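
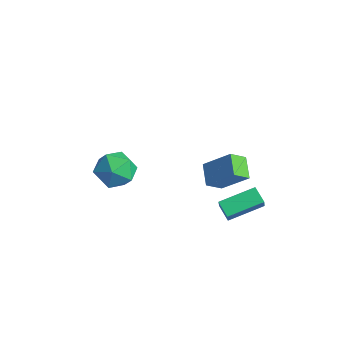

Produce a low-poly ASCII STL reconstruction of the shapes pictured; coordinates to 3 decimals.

solid 
facet normal 0.308 -0.140 0.941
outer loop
vertex -1.425 -0.169 -0.972
vertex -2.259 -0.907 -0.809
vertex -1.261 -1.261 -1.188
endloop
endfacet
facet normal 0.856 0.027 0.516
outer loop
vertex -1.425 -0.169 -0.972
vertex -1.261 -1.261 -1.188
vertex -0.86 -0.482 -1.894
endloop
endfacet
facet normal 0.719 0.660 0.217
outer loop
vertex -1.425 -0.169 -0.972
vertex -0.86 -0.482 -1.894
vertex -1.611 0.355 -1.95
endloop
endfacet
facet normal 0.086 0.885 0.458
outer loop
vertex -1.425 -0.169 -0.972
vertex -1.611 0.355 -1.95
vertex -2.475 0.092 -1.28
endloop
endfacet
facet normal -0.168 0.390 0.905
outer loop
vertex -1.425 -0.169 -0.972
vertex -2.475 0.092 -1.28
vertex -2.259 -0.907 -0.809
endloop
endfacet
facet normal 0.887 -0.461 -0.004
outer loop
vertex -0.86 -0.482 -1.894
vertex -1.261 -1.261 -1.188
vertex -1.345 -1.412 -2.3
endloop
endfacet
facet normal 0.000 -0.730 0.683
outer loop
vertex -1.261 -1.261 -1.188
vertex -2.259 -0.907 -0.809
vertex -2.209 -1.675 -1.63
endloop
endfacet
facet normal -0.770 0.128 0.625
outer loop
vertex -2.259 -0.907 -0.809
vertex -2.475 0.092 -1.28
vertex -2.96 -0.838 -1.686
endloop
endfacet
facet normal -0.359 0.928 -0.099
outer loop
vertex -2.475 0.092 -1.28
vertex -1.611 0.355 -1.95
vertex -2.559 -0.059 -2.392
endloop
endfacet
facet normal 0.666 0.565 -0.488
outer loop
vertex -1.611 0.355 -1.95
vertex -0.86 -0.482 -1.894
vertex -1.561 -0.413 -2.771
endloop
endfacet
facet normal -0.086 -0.885 -0.458
outer loop
vertex -2.395 -1.151 -2.608
vertex -1.345 -1.412 -2.3
vertex -2.209 -1.675 -1.63
endloop
endfacet
facet normal -0.719 -0.660 -0.217
outer loop
vertex -2.395 -1.151 -2.608
vertex -2.209 -1.675 -1.63
vertex -2.96 -0.838 -1.686
endloop
endfacet
facet normal -0.856 -0.027 -0.516
outer loop
vertex -2.395 -1.151 -2.608
vertex -2.96 -0.838 -1.686
vertex -2.559 -0.059 -2.392
endloop
endfacet
facet normal -0.308 0.140 -0.941
outer loop
vertex -2.395 -1.151 -2.608
vertex -2.559 -0.059 -2.392
vertex -1.561 -0.413 -2.771
endloop
endfacet
facet normal 0.168 -0.390 -0.905
outer loop
vertex -2.395 -1.151 -2.608
vertex -1.561 -0.413 -2.771
vertex -1.345 -1.412 -2.3
endloop
endfacet
facet normal 0.359 -0.928 0.099
outer loop
vertex -2.209 -1.675 -1.63
vertex -1.345 -1.412 -2.3
vertex -1.261 -1.261 -1.188
endloop
endfacet
facet normal -0.666 -0.565 0.488
outer loop
vertex -2.96 -0.838 -1.686
vertex -2.209 -1.675 -1.63
vertex -2.259 -0.907 -0.809
endloop
endfacet
facet normal -0.887 0.461 0.004
outer loop
vertex -2.559 -0.059 -2.392
vertex -2.96 -0.838 -1.686
vertex -2.475 0.092 -1.28
endloop
endfacet
facet normal -0.000 0.730 -0.683
outer loop
vertex -1.561 -0.413 -2.771
vertex -2.559 -0.059 -2.392
vertex -1.611 0.355 -1.95
endloop
endfacet
facet normal 0.770 -0.128 -0.625
outer loop
vertex -1.345 -1.412 -2.3
vertex -1.561 -0.413 -2.771
vertex -0.86 -0.482 -1.894
endloop
endfacet
facet normal -0.413 0.368 -0.833
outer loop
vertex 2.895 1.629 -2.07
vertex 3.37 3.292 -1.571
vertex 3.662 1.536 -2.491
endloop
endfacet
facet normal -0.264 -0.924 -0.277
outer loop
vertex 4.03 1.208 -1.749
vertex 2.895 1.629 -2.07
vertex 3.662 1.536 -2.491
endloop
endfacet
facet normal -0.412 0.368 -0.833
outer loop
vertex 3.662 1.536 -2.491
vertex 3.37 3.292 -1.571
vertex 4.138 3.199 -1.992
endloop
endfacet
facet normal 0.871 -0.106 -0.479
outer loop
vertex 4.138 3.199 -1.992
vertex 4.03 1.208 -1.749
vertex 3.662 1.536 -2.491
endloop
endfacet
facet normal -0.872 0.105 0.479
outer loop
vertex 2.895 1.629 -2.07
vertex 3.738 2.964 -0.829
vertex 3.37 3.292 -1.571
endloop
endfacet
facet normal -0.264 -0.924 -0.278
outer loop
vertex 3.262 1.301 -1.328
vertex 2.895 1.629 -2.07
vertex 4.03 1.208 -1.749
endloop
endfacet
facet normal -0.872 0.106 0.478
outer loop
vertex 3.262 1.301 -1.328
vertex 3.738 2.964 -0.829
vertex 2.895 1.629 -2.07
endloop
endfacet
facet normal 0.264 0.924 0.277
outer loop
vertex 3.37 3.292 -1.571
vertex 3.738 2.964 -0.829
vertex 4.138 3.199 -1.992
endloop
endfacet
facet normal 0.872 -0.106 -0.478
outer loop
vertex 4.505 2.871 -1.25
vertex 4.03 1.208 -1.749
vertex 4.138 3.199 -1.992
endloop
endfacet
facet normal 0.264 0.924 0.278
outer loop
vertex 4.138 3.199 -1.992
vertex 3.738 2.964 -0.829
vertex 4.505 2.871 -1.25
endloop
endfacet
facet normal 0.412 -0.368 0.833
outer loop
vertex 4.505 2.871 -1.25
vertex 3.262 1.301 -1.328
vertex 4.03 1.208 -1.749
endloop
endfacet
facet normal 0.413 -0.368 0.833
outer loop
vertex 3.738 2.964 -0.829
vertex 3.262 1.301 -1.328
vertex 4.505 2.871 -1.25
endloop
endfacet
facet normal -0.624 -0.414 -0.663
outer loop
vertex 3.322 0.561 0.302
vertex 2.421 1.056 0.84
vertex 3.411 1.349 -0.274
endloop
endfacet
facet normal 0.776 -0.427 -0.464
outer loop
vertex 4.459 2.044 0.84
vertex 3.322 0.561 0.302
vertex 3.411 1.349 -0.274
endloop
endfacet
facet normal -0.624 -0.414 -0.663
outer loop
vertex 3.411 1.349 -0.274
vertex 2.421 1.056 0.84
vertex 2.511 1.844 0.264
endloop
endfacet
facet normal 0.091 0.804 -0.587
outer loop
vertex 2.511 1.844 0.264
vertex 4.459 2.044 0.84
vertex 3.411 1.349 -0.274
endloop
endfacet
facet normal -0.091 -0.804 0.587
outer loop
vertex 3.322 0.561 0.302
vertex 3.469 1.751 1.954
vertex 2.421 1.056 0.84
endloop
endfacet
facet normal 0.776 -0.427 -0.463
outer loop
vertex 4.369 1.256 1.416
vertex 3.322 0.561 0.302
vertex 4.459 2.044 0.84
endloop
endfacet
facet normal -0.091 -0.804 0.587
outer loop
vertex 4.369 1.256 1.416
vertex 3.469 1.751 1.954
vertex 3.322 0.561 0.302
endloop
endfacet
facet normal -0.776 0.427 0.464
outer loop
vertex 2.421 1.056 0.84
vertex 3.469 1.751 1.954
vertex 2.511 1.844 0.264
endloop
endfacet
facet normal 0.091 0.804 -0.587
outer loop
vertex 3.558 2.539 1.378
vertex 4.459 2.044 0.84
vertex 2.511 1.844 0.264
endloop
endfacet
facet normal -0.777 0.427 0.464
outer loop
vertex 2.511 1.844 0.264
vertex 3.469 1.751 1.954
vertex 3.558 2.539 1.378
endloop
endfacet
facet normal 0.623 0.414 0.663
outer loop
vertex 3.558 2.539 1.378
vertex 4.369 1.256 1.416
vertex 4.459 2.044 0.84
endloop
endfacet
facet normal 0.624 0.414 0.663
outer loop
vertex 3.469 1.751 1.954
vertex 4.369 1.256 1.416
vertex 3.558 2.539 1.378
endloop
endfacet

endsolid


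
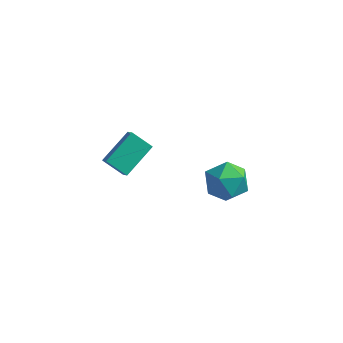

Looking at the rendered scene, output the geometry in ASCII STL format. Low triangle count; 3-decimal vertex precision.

solid 
facet normal -0.824 -0.029 0.566
outer loop
vertex -2.593 -0.282 -3.121
vertex -2.048 1.361 -2.244
vertex -3.041 0.202 -3.748
endloop
endfacet
facet normal -0.281 -0.846 -0.453
outer loop
vertex -2.012 0.239 -4.456
vertex -2.593 -0.282 -3.121
vertex -3.041 0.202 -3.748
endloop
endfacet
facet normal -0.823 -0.030 0.567
outer loop
vertex -3.041 0.202 -3.748
vertex -2.048 1.361 -2.244
vertex -2.497 1.844 -2.871
endloop
endfacet
facet normal -0.493 0.531 -0.689
outer loop
vertex -2.497 1.844 -2.871
vertex -2.012 0.239 -4.456
vertex -3.041 0.202 -3.748
endloop
endfacet
facet normal 0.493 -0.531 0.689
outer loop
vertex -2.593 -0.282 -3.121
vertex -1.019 1.398 -2.952
vertex -2.048 1.361 -2.244
endloop
endfacet
facet normal -0.280 -0.847 -0.452
outer loop
vertex -1.563 -0.244 -3.829
vertex -2.593 -0.282 -3.121
vertex -2.012 0.239 -4.456
endloop
endfacet
facet normal 0.493 -0.531 0.689
outer loop
vertex -1.563 -0.244 -3.829
vertex -1.019 1.398 -2.952
vertex -2.593 -0.282 -3.121
endloop
endfacet
facet normal 0.280 0.847 0.452
outer loop
vertex -2.048 1.361 -2.244
vertex -1.019 1.398 -2.952
vertex -2.497 1.844 -2.871
endloop
endfacet
facet normal -0.493 0.531 -0.689
outer loop
vertex -1.467 1.882 -3.579
vertex -2.012 0.239 -4.456
vertex -2.497 1.844 -2.871
endloop
endfacet
facet normal 0.280 0.846 0.453
outer loop
vertex -2.497 1.844 -2.871
vertex -1.019 1.398 -2.952
vertex -1.467 1.882 -3.579
endloop
endfacet
facet normal 0.823 0.029 -0.567
outer loop
vertex -1.467 1.882 -3.579
vertex -1.563 -0.244 -3.829
vertex -2.012 0.239 -4.456
endloop
endfacet
facet normal 0.824 0.029 -0.566
outer loop
vertex -1.019 1.398 -2.952
vertex -1.563 -0.244 -3.829
vertex -1.467 1.882 -3.579
endloop
endfacet
facet normal -0.027 0.969 -0.244
outer loop
vertex 3.638 -0.1 -2.21
vertex 2.931 0.095 -1.357
vertex 4.042 0.167 -1.194
endloop
endfacet
facet normal 0.602 0.680 -0.418
outer loop
vertex 3.638 -0.1 -2.21
vertex 4.042 0.167 -1.194
vertex 4.535 -0.642 -1.801
endloop
endfacet
facet normal 0.479 0.139 -0.866
outer loop
vertex 3.638 -0.1 -2.21
vertex 4.535 -0.642 -1.801
vertex 3.729 -1.214 -2.339
endloop
endfacet
facet normal -0.225 0.094 -0.970
outer loop
vertex 3.638 -0.1 -2.21
vertex 3.729 -1.214 -2.339
vertex 2.738 -0.758 -2.065
endloop
endfacet
facet normal -0.538 0.607 -0.585
outer loop
vertex 3.638 -0.1 -2.21
vertex 2.738 -0.758 -2.065
vertex 2.931 0.095 -1.357
endloop
endfacet
facet normal 0.894 0.413 0.176
outer loop
vertex 4.535 -0.642 -1.801
vertex 4.042 0.167 -1.194
vertex 4.382 -0.782 -0.695
endloop
endfacet
facet normal -0.124 0.881 0.457
outer loop
vertex 4.042 0.167 -1.194
vertex 2.931 0.095 -1.357
vertex 3.391 -0.326 -0.421
endloop
endfacet
facet normal -0.951 0.294 -0.094
outer loop
vertex 2.931 0.095 -1.357
vertex 2.738 -0.758 -2.065
vertex 2.585 -0.898 -0.959
endloop
endfacet
facet normal -0.445 -0.536 -0.717
outer loop
vertex 2.738 -0.758 -2.065
vertex 3.729 -1.214 -2.339
vertex 3.078 -1.707 -1.566
endloop
endfacet
facet normal 0.695 -0.463 -0.550
outer loop
vertex 3.729 -1.214 -2.339
vertex 4.535 -0.642 -1.801
vertex 4.189 -1.635 -1.403
endloop
endfacet
facet normal 0.225 -0.094 0.970
outer loop
vertex 3.482 -1.44 -0.55
vertex 4.382 -0.782 -0.695
vertex 3.391 -0.326 -0.421
endloop
endfacet
facet normal -0.479 -0.139 0.866
outer loop
vertex 3.482 -1.44 -0.55
vertex 3.391 -0.326 -0.421
vertex 2.585 -0.898 -0.959
endloop
endfacet
facet normal -0.602 -0.680 0.418
outer loop
vertex 3.482 -1.44 -0.55
vertex 2.585 -0.898 -0.959
vertex 3.078 -1.707 -1.566
endloop
endfacet
facet normal 0.027 -0.969 0.244
outer loop
vertex 3.482 -1.44 -0.55
vertex 3.078 -1.707 -1.566
vertex 4.189 -1.635 -1.403
endloop
endfacet
facet normal 0.538 -0.607 0.585
outer loop
vertex 3.482 -1.44 -0.55
vertex 4.189 -1.635 -1.403
vertex 4.382 -0.782 -0.695
endloop
endfacet
facet normal 0.445 0.536 0.717
outer loop
vertex 3.391 -0.326 -0.421
vertex 4.382 -0.782 -0.695
vertex 4.042 0.167 -1.194
endloop
endfacet
facet normal -0.695 0.463 0.550
outer loop
vertex 2.585 -0.898 -0.959
vertex 3.391 -0.326 -0.421
vertex 2.931 0.095 -1.357
endloop
endfacet
facet normal -0.894 -0.413 -0.176
outer loop
vertex 3.078 -1.707 -1.566
vertex 2.585 -0.898 -0.959
vertex 2.738 -0.758 -2.065
endloop
endfacet
facet normal 0.124 -0.881 -0.457
outer loop
vertex 4.189 -1.635 -1.403
vertex 3.078 -1.707 -1.566
vertex 3.729 -1.214 -2.339
endloop
endfacet
facet normal 0.951 -0.294 0.094
outer loop
vertex 4.382 -0.782 -0.695
vertex 4.189 -1.635 -1.403
vertex 4.535 -0.642 -1.801
endloop
endfacet

endsolid


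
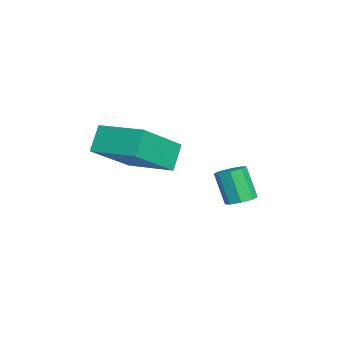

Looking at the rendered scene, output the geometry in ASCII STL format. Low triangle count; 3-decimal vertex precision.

solid 
facet normal -0.594 0.528 -0.607
outer loop
vertex 2.193 0.677 1.928
vertex 3.154 2.087 2.213
vertex 2.81 0.423 1.104
endloop
endfacet
facet normal -0.555 -0.815 -0.165
outer loop
vertex 4.106 -0.727 2.427
vertex 2.193 0.677 1.928
vertex 2.81 0.423 1.104
endloop
endfacet
facet normal -0.594 0.527 -0.607
outer loop
vertex 2.81 0.423 1.104
vertex 3.154 2.087 2.213
vertex 3.771 1.834 1.389
endloop
endfacet
facet normal 0.582 -0.239 -0.778
outer loop
vertex 3.771 1.834 1.389
vertex 4.106 -0.727 2.427
vertex 2.81 0.423 1.104
endloop
endfacet
facet normal -0.582 0.239 0.778
outer loop
vertex 2.193 0.677 1.928
vertex 4.45 0.937 3.536
vertex 3.154 2.087 2.213
endloop
endfacet
facet normal -0.555 -0.815 -0.165
outer loop
vertex 3.489 -0.474 3.251
vertex 2.193 0.677 1.928
vertex 4.106 -0.727 2.427
endloop
endfacet
facet normal -0.582 0.239 0.778
outer loop
vertex 3.489 -0.474 3.251
vertex 4.45 0.937 3.536
vertex 2.193 0.677 1.928
endloop
endfacet
facet normal 0.555 0.815 0.165
outer loop
vertex 3.154 2.087 2.213
vertex 4.45 0.937 3.536
vertex 3.771 1.834 1.389
endloop
endfacet
facet normal 0.581 -0.239 -0.778
outer loop
vertex 5.067 0.683 2.712
vertex 4.106 -0.727 2.427
vertex 3.771 1.834 1.389
endloop
endfacet
facet normal 0.556 0.815 0.165
outer loop
vertex 3.771 1.834 1.389
vertex 4.45 0.937 3.536
vertex 5.067 0.683 2.712
endloop
endfacet
facet normal 0.594 -0.528 0.607
outer loop
vertex 5.067 0.683 2.712
vertex 3.489 -0.474 3.251
vertex 4.106 -0.727 2.427
endloop
endfacet
facet normal 0.594 -0.527 0.607
outer loop
vertex 4.45 0.937 3.536
vertex 3.489 -0.474 3.251
vertex 5.067 0.683 2.712
endloop
endfacet
facet normal 0.360 0.273 -0.892
outer loop
vertex 2.268 3.656 -1.003
vertex 1.876 4.039 -1.044
vertex 2.387 4.026 -0.842
endloop
endfacet
facet normal 0.889 -0.390 0.239
outer loop
vertex 2.268 3.656 -1.003
vertex 2.387 4.026 -0.842
vertex 1.796 3.297 0.165
endloop
endfacet
facet normal 0.889 -0.390 0.239
outer loop
vertex 1.796 3.297 0.165
vertex 2.387 4.026 -0.842
vertex 1.915 3.667 0.326
endloop
endfacet
facet normal -0.360 -0.272 0.892
outer loop
vertex 1.796 3.297 0.165
vertex 1.915 3.667 0.326
vertex 1.404 3.681 0.124
endloop
endfacet
facet normal 0.360 0.273 -0.892
outer loop
vertex 2.387 4.026 -0.842
vertex 1.876 4.039 -1.044
vertex 2.207 4.404 -0.799
endloop
endfacet
facet normal 0.829 0.345 0.441
outer loop
vertex 2.387 4.026 -0.842
vertex 2.207 4.404 -0.799
vertex 1.915 3.667 0.326
endloop
endfacet
facet normal 0.829 0.344 0.440
outer loop
vertex 1.915 3.667 0.326
vertex 2.207 4.404 -0.799
vertex 1.735 4.045 0.37
endloop
endfacet
facet normal -0.360 -0.275 0.891
outer loop
vertex 1.915 3.667 0.326
vertex 1.735 4.045 0.37
vertex 1.404 3.681 0.124
endloop
endfacet
facet normal 0.358 0.274 -0.892
outer loop
vertex 2.207 4.404 -0.799
vertex 1.876 4.039 -1.044
vertex 1.832 4.568 -0.899
endloop
endfacet
facet normal 0.282 0.879 0.384
outer loop
vertex 2.207 4.404 -0.799
vertex 1.832 4.568 -0.899
vertex 1.735 4.045 0.37
endloop
endfacet
facet normal 0.282 0.879 0.384
outer loop
vertex 1.735 4.045 0.37
vertex 1.832 4.568 -0.899
vertex 1.361 4.209 0.269
endloop
endfacet
facet normal -0.361 -0.274 0.891
outer loop
vertex 1.735 4.045 0.37
vertex 1.361 4.209 0.269
vertex 1.404 3.681 0.124
endloop
endfacet
facet normal 0.362 0.274 -0.891
outer loop
vertex 1.832 4.568 -0.899
vertex 1.876 4.039 -1.044
vertex 1.484 4.423 -1.085
endloop
endfacet
facet normal -0.429 0.897 0.103
outer loop
vertex 1.832 4.568 -0.899
vertex 1.484 4.423 -1.085
vertex 1.361 4.209 0.269
endloop
endfacet
facet normal -0.428 0.898 0.103
outer loop
vertex 1.361 4.209 0.269
vertex 1.484 4.423 -1.085
vertex 1.012 4.064 0.083
endloop
endfacet
facet normal -0.361 -0.274 0.891
outer loop
vertex 1.361 4.209 0.269
vertex 1.012 4.064 0.083
vertex 1.404 3.681 0.124
endloop
endfacet
facet normal 0.360 0.272 -0.892
outer loop
vertex 1.484 4.423 -1.085
vertex 1.876 4.039 -1.044
vertex 1.365 4.053 -1.246
endloop
endfacet
facet normal -0.889 0.390 -0.239
outer loop
vertex 1.484 4.423 -1.085
vertex 1.365 4.053 -1.246
vertex 1.012 4.064 0.083
endloop
endfacet
facet normal -0.889 0.390 -0.239
outer loop
vertex 1.012 4.064 0.083
vertex 1.365 4.053 -1.246
vertex 0.893 3.694 -0.078
endloop
endfacet
facet normal -0.360 -0.273 0.892
outer loop
vertex 1.012 4.064 0.083
vertex 0.893 3.694 -0.078
vertex 1.404 3.681 0.124
endloop
endfacet
facet normal 0.360 0.275 -0.891
outer loop
vertex 1.365 4.053 -1.246
vertex 1.876 4.039 -1.044
vertex 1.545 3.675 -1.29
endloop
endfacet
facet normal -0.829 -0.344 -0.441
outer loop
vertex 1.365 4.053 -1.246
vertex 1.545 3.675 -1.29
vertex 0.893 3.694 -0.078
endloop
endfacet
facet normal -0.829 -0.345 -0.441
outer loop
vertex 0.893 3.694 -0.078
vertex 1.545 3.675 -1.29
vertex 1.073 3.316 -0.121
endloop
endfacet
facet normal -0.360 -0.273 0.892
outer loop
vertex 0.893 3.694 -0.078
vertex 1.073 3.316 -0.121
vertex 1.404 3.681 0.124
endloop
endfacet
facet normal 0.361 0.274 -0.891
outer loop
vertex 1.545 3.675 -1.29
vertex 1.876 4.039 -1.044
vertex 1.919 3.511 -1.189
endloop
endfacet
facet normal -0.282 -0.879 -0.384
outer loop
vertex 1.545 3.675 -1.29
vertex 1.919 3.511 -1.189
vertex 1.073 3.316 -0.121
endloop
endfacet
facet normal -0.282 -0.879 -0.384
outer loop
vertex 1.073 3.316 -0.121
vertex 1.919 3.511 -1.189
vertex 1.448 3.152 -0.021
endloop
endfacet
facet normal -0.358 -0.274 0.892
outer loop
vertex 1.073 3.316 -0.121
vertex 1.448 3.152 -0.021
vertex 1.404 3.681 0.124
endloop
endfacet
facet normal 0.361 0.274 -0.891
outer loop
vertex 1.919 3.511 -1.189
vertex 1.876 4.039 -1.044
vertex 2.268 3.656 -1.003
endloop
endfacet
facet normal 0.428 -0.898 -0.103
outer loop
vertex 1.919 3.511 -1.189
vertex 2.268 3.656 -1.003
vertex 1.448 3.152 -0.021
endloop
endfacet
facet normal 0.429 -0.898 -0.103
outer loop
vertex 1.448 3.152 -0.021
vertex 2.268 3.656 -1.003
vertex 1.796 3.297 0.165
endloop
endfacet
facet normal -0.362 -0.274 0.891
outer loop
vertex 1.448 3.152 -0.021
vertex 1.796 3.297 0.165
vertex 1.404 3.681 0.124
endloop
endfacet

endsolid


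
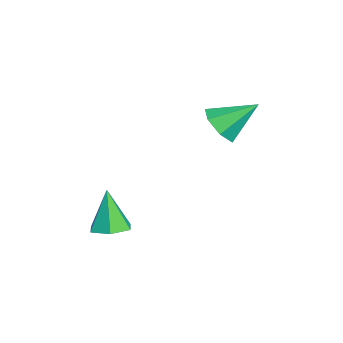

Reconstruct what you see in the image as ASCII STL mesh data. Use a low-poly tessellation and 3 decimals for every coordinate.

solid 
facet normal 0.277 0.074 -0.958
outer loop
vertex 3.345 -1.301 0.578
vertex 2.702 -1.316 0.391
vertex 2.999 -0.73 0.522
endloop
endfacet
facet normal 0.651 0.454 0.609
outer loop
vertex 3.345 -1.301 0.578
vertex 2.999 -0.73 0.522
vertex 2.298 -1.424 1.789
endloop
endfacet
facet normal 0.277 0.074 -0.958
outer loop
vertex 2.999 -0.73 0.522
vertex 2.702 -1.316 0.391
vertex 2.356 -0.745 0.335
endloop
endfacet
facet normal -0.141 0.899 0.414
outer loop
vertex 2.999 -0.73 0.522
vertex 2.356 -0.745 0.335
vertex 2.298 -1.424 1.789
endloop
endfacet
facet normal 0.277 0.074 -0.958
outer loop
vertex 2.356 -0.745 0.335
vertex 2.702 -1.316 0.391
vertex 2.059 -1.331 0.204
endloop
endfacet
facet normal -0.894 0.418 0.159
outer loop
vertex 2.356 -0.745 0.335
vertex 2.059 -1.331 0.204
vertex 2.298 -1.424 1.789
endloop
endfacet
facet normal 0.277 0.075 -0.958
outer loop
vertex 2.059 -1.331 0.204
vertex 2.702 -1.316 0.391
vertex 2.405 -1.902 0.259
endloop
endfacet
facet normal -0.855 -0.509 0.099
outer loop
vertex 2.059 -1.331 0.204
vertex 2.405 -1.902 0.259
vertex 2.298 -1.424 1.789
endloop
endfacet
facet normal 0.277 0.075 -0.958
outer loop
vertex 2.405 -1.902 0.259
vertex 2.702 -1.316 0.391
vertex 3.048 -1.887 0.446
endloop
endfacet
facet normal -0.063 -0.954 0.294
outer loop
vertex 2.405 -1.902 0.259
vertex 3.048 -1.887 0.446
vertex 2.298 -1.424 1.789
endloop
endfacet
facet normal 0.277 0.075 -0.958
outer loop
vertex 3.048 -1.887 0.446
vertex 2.702 -1.316 0.391
vertex 3.345 -1.301 0.578
endloop
endfacet
facet normal 0.690 -0.473 0.548
outer loop
vertex 3.048 -1.887 0.446
vertex 3.345 -1.301 0.578
vertex 2.298 -1.424 1.789
endloop
endfacet
facet normal 0.018 -0.784 -0.620
outer loop
vertex 0.289 1.913 2.964
vertex -0.488 1.943 2.904
vertex 0.048 2.302 2.465
endloop
endfacet
facet normal 0.836 0.548 0.024
outer loop
vertex 0.289 1.913 2.964
vertex 0.048 2.302 2.465
vertex -0.512 3.097 3.816
endloop
endfacet
facet normal 0.017 -0.784 -0.620
outer loop
vertex 0.048 2.302 2.465
vertex -0.488 1.943 2.904
vertex -0.597 2.421 2.297
endloop
endfacet
facet normal 0.267 0.875 -0.404
outer loop
vertex 0.048 2.302 2.465
vertex -0.597 2.421 2.297
vertex -0.512 3.097 3.816
endloop
endfacet
facet normal 0.016 -0.784 -0.620
outer loop
vertex -0.597 2.421 2.297
vertex -0.488 1.943 2.904
vertex -1.16 2.18 2.587
endloop
endfacet
facet normal -0.509 0.797 -0.326
outer loop
vertex -0.597 2.421 2.297
vertex -1.16 2.18 2.587
vertex -0.512 3.097 3.816
endloop
endfacet
facet normal 0.016 -0.784 -0.620
outer loop
vertex -1.16 2.18 2.587
vertex -0.488 1.943 2.904
vertex -1.216 1.761 3.115
endloop
endfacet
facet normal -0.906 0.373 0.200
outer loop
vertex -1.16 2.18 2.587
vertex -1.216 1.761 3.115
vertex -0.512 3.097 3.816
endloop
endfacet
facet normal 0.017 -0.785 -0.619
outer loop
vertex -1.216 1.761 3.115
vertex -0.488 1.943 2.904
vertex -0.724 1.48 3.485
endloop
endfacet
facet normal -0.627 -0.077 0.775
outer loop
vertex -1.216 1.761 3.115
vertex -0.724 1.48 3.485
vertex -0.512 3.097 3.816
endloop
endfacet
facet normal 0.017 -0.785 -0.619
outer loop
vertex -0.724 1.48 3.485
vertex -0.488 1.943 2.904
vertex -0.054 1.547 3.418
endloop
endfacet
facet normal 0.118 -0.214 0.970
outer loop
vertex -0.724 1.48 3.485
vertex -0.054 1.547 3.418
vertex -0.512 3.097 3.816
endloop
endfacet
facet normal 0.018 -0.785 -0.619
outer loop
vertex -0.054 1.547 3.418
vertex -0.488 1.943 2.904
vertex 0.289 1.913 2.964
endloop
endfacet
facet normal 0.770 0.065 0.634
outer loop
vertex -0.054 1.547 3.418
vertex 0.289 1.913 2.964
vertex -0.512 3.097 3.816
endloop
endfacet

endsolid


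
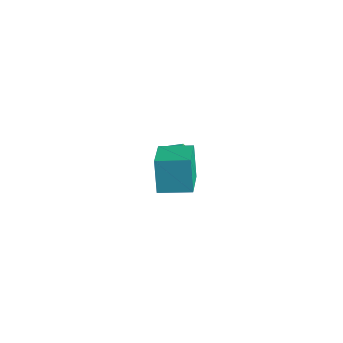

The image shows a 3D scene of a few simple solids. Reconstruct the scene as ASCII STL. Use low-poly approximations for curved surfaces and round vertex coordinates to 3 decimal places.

solid 
facet normal -0.376 0.299 0.877
outer loop
vertex -3.056 2.078 -1.81
vertex -3.433 1.154 -1.657
vertex -2.503 1.38 -1.335
endloop
endfacet
facet normal 0.217 0.661 0.718
outer loop
vertex -3.056 2.078 -1.81
vertex -2.503 1.38 -1.335
vertex -2.073 1.984 -2.021
endloop
endfacet
facet normal 0.115 0.989 0.093
outer loop
vertex -3.056 2.078 -1.81
vertex -2.073 1.984 -2.021
vertex -2.737 2.131 -2.767
endloop
endfacet
facet normal -0.542 0.830 -0.135
outer loop
vertex -3.056 2.078 -1.81
vertex -2.737 2.131 -2.767
vertex -3.577 1.619 -2.542
endloop
endfacet
facet normal -0.846 0.403 0.349
outer loop
vertex -3.056 2.078 -1.81
vertex -3.577 1.619 -2.542
vertex -3.433 1.154 -1.657
endloop
endfacet
facet normal 0.748 0.190 0.636
outer loop
vertex -2.073 1.984 -2.021
vertex -2.503 1.38 -1.335
vertex -1.843 1.001 -1.998
endloop
endfacet
facet normal -0.213 -0.396 0.893
outer loop
vertex -2.503 1.38 -1.335
vertex -3.433 1.154 -1.657
vertex -2.683 0.489 -1.773
endloop
endfacet
facet normal -0.973 -0.227 0.039
outer loop
vertex -3.433 1.154 -1.657
vertex -3.577 1.619 -2.542
vertex -3.347 0.636 -2.519
endloop
endfacet
facet normal -0.482 0.463 -0.744
outer loop
vertex -3.577 1.619 -2.542
vertex -2.737 2.131 -2.767
vertex -2.917 1.24 -3.205
endloop
endfacet
facet normal 0.582 0.722 -0.376
outer loop
vertex -2.737 2.131 -2.767
vertex -2.073 1.984 -2.021
vertex -1.987 1.466 -2.883
endloop
endfacet
facet normal 0.542 -0.830 0.135
outer loop
vertex -2.364 0.542 -2.73
vertex -1.843 1.001 -1.998
vertex -2.683 0.489 -1.773
endloop
endfacet
facet normal -0.115 -0.989 -0.093
outer loop
vertex -2.364 0.542 -2.73
vertex -2.683 0.489 -1.773
vertex -3.347 0.636 -2.519
endloop
endfacet
facet normal -0.217 -0.661 -0.718
outer loop
vertex -2.364 0.542 -2.73
vertex -3.347 0.636 -2.519
vertex -2.917 1.24 -3.205
endloop
endfacet
facet normal 0.376 -0.299 -0.877
outer loop
vertex -2.364 0.542 -2.73
vertex -2.917 1.24 -3.205
vertex -1.987 1.466 -2.883
endloop
endfacet
facet normal 0.846 -0.403 -0.349
outer loop
vertex -2.364 0.542 -2.73
vertex -1.987 1.466 -2.883
vertex -1.843 1.001 -1.998
endloop
endfacet
facet normal 0.482 -0.463 0.744
outer loop
vertex -2.683 0.489 -1.773
vertex -1.843 1.001 -1.998
vertex -2.503 1.38 -1.335
endloop
endfacet
facet normal -0.582 -0.722 0.376
outer loop
vertex -3.347 0.636 -2.519
vertex -2.683 0.489 -1.773
vertex -3.433 1.154 -1.657
endloop
endfacet
facet normal -0.748 -0.190 -0.636
outer loop
vertex -2.917 1.24 -3.205
vertex -3.347 0.636 -2.519
vertex -3.577 1.619 -2.542
endloop
endfacet
facet normal 0.213 0.396 -0.893
outer loop
vertex -1.987 1.466 -2.883
vertex -2.917 1.24 -3.205
vertex -2.737 2.131 -2.767
endloop
endfacet
facet normal 0.973 0.227 -0.039
outer loop
vertex -1.843 1.001 -1.998
vertex -1.987 1.466 -2.883
vertex -2.073 1.984 -2.021
endloop
endfacet
facet normal -0.615 0.691 -0.379
outer loop
vertex 0.535 -2.998 4.392
vertex 1.807 -1.778 4.553
vertex 1.174 -3.424 2.578
endloop
endfacet
facet normal -0.719 -0.689 -0.091
outer loop
vertex 2.453 -4.862 3.367
vertex 0.535 -2.998 4.392
vertex 1.174 -3.424 2.578
endloop
endfacet
facet normal -0.615 0.691 -0.379
outer loop
vertex 1.174 -3.424 2.578
vertex 1.807 -1.778 4.553
vertex 2.446 -2.204 2.74
endloop
endfacet
facet normal 0.325 -0.216 -0.921
outer loop
vertex 2.446 -2.204 2.74
vertex 2.453 -4.862 3.367
vertex 1.174 -3.424 2.578
endloop
endfacet
facet normal -0.324 0.217 0.921
outer loop
vertex 0.535 -2.998 4.392
vertex 3.086 -3.216 5.342
vertex 1.807 -1.778 4.553
endloop
endfacet
facet normal -0.719 -0.689 -0.091
outer loop
vertex 1.814 -4.436 5.18
vertex 0.535 -2.998 4.392
vertex 2.453 -4.862 3.367
endloop
endfacet
facet normal -0.324 0.216 0.921
outer loop
vertex 1.814 -4.436 5.18
vertex 3.086 -3.216 5.342
vertex 0.535 -2.998 4.392
endloop
endfacet
facet normal 0.719 0.689 0.091
outer loop
vertex 1.807 -1.778 4.553
vertex 3.086 -3.216 5.342
vertex 2.446 -2.204 2.74
endloop
endfacet
facet normal 0.324 -0.216 -0.921
outer loop
vertex 3.725 -3.642 3.528
vertex 2.453 -4.862 3.367
vertex 2.446 -2.204 2.74
endloop
endfacet
facet normal 0.719 0.689 0.091
outer loop
vertex 2.446 -2.204 2.74
vertex 3.086 -3.216 5.342
vertex 3.725 -3.642 3.528
endloop
endfacet
facet normal 0.615 -0.691 0.379
outer loop
vertex 3.725 -3.642 3.528
vertex 1.814 -4.436 5.18
vertex 2.453 -4.862 3.367
endloop
endfacet
facet normal 0.615 -0.691 0.379
outer loop
vertex 3.086 -3.216 5.342
vertex 1.814 -4.436 5.18
vertex 3.725 -3.642 3.528
endloop
endfacet

endsolid


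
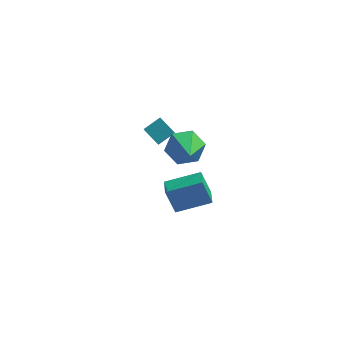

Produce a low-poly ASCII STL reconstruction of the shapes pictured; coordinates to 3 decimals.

solid 
facet normal -0.725 -0.539 -0.429
outer loop
vertex -0.165 1.298 1.079
vertex -0.205 1.897 0.395
vertex 0.529 0.766 0.574
endloop
endfacet
facet normal 0.044 -0.657 0.752
outer loop
vertex 1.225 1.283 0.985
vertex -0.165 1.298 1.079
vertex 0.529 0.766 0.574
endloop
endfacet
facet normal -0.726 -0.539 -0.428
outer loop
vertex 0.529 0.766 0.574
vertex -0.205 1.897 0.395
vertex 0.489 1.364 -0.111
endloop
endfacet
facet normal 0.687 -0.527 -0.500
outer loop
vertex 0.489 1.364 -0.111
vertex 1.225 1.283 0.985
vertex 0.529 0.766 0.574
endloop
endfacet
facet normal -0.687 0.526 0.501
outer loop
vertex -0.165 1.298 1.079
vertex 0.491 2.414 0.806
vertex -0.205 1.897 0.395
endloop
endfacet
facet normal 0.044 -0.657 0.752
outer loop
vertex 0.531 1.816 1.491
vertex -0.165 1.298 1.079
vertex 1.225 1.283 0.985
endloop
endfacet
facet normal -0.688 0.527 0.500
outer loop
vertex 0.531 1.816 1.491
vertex 0.491 2.414 0.806
vertex -0.165 1.298 1.079
endloop
endfacet
facet normal -0.044 0.657 -0.752
outer loop
vertex -0.205 1.897 0.395
vertex 0.491 2.414 0.806
vertex 0.489 1.364 -0.111
endloop
endfacet
facet normal 0.688 -0.526 -0.501
outer loop
vertex 1.185 1.882 0.301
vertex 1.225 1.283 0.985
vertex 0.489 1.364 -0.111
endloop
endfacet
facet normal -0.044 0.657 -0.752
outer loop
vertex 0.489 1.364 -0.111
vertex 0.491 2.414 0.806
vertex 1.185 1.882 0.301
endloop
endfacet
facet normal 0.726 0.538 0.429
outer loop
vertex 1.185 1.882 0.301
vertex 0.531 1.816 1.491
vertex 1.225 1.283 0.985
endloop
endfacet
facet normal 0.725 0.539 0.428
outer loop
vertex 0.491 2.414 0.806
vertex 0.531 1.816 1.491
vertex 1.185 1.882 0.301
endloop
endfacet
facet normal -0.931 -0.191 -0.310
outer loop
vertex 0.911 0.007 -2.324
vertex 0.787 0.873 -2.485
vertex 1.396 -0.173 -3.668
endloop
endfacet
facet normal 0.139 -0.974 0.181
outer loop
vertex 3.053 0.167 -3.115
vertex 0.911 0.007 -2.324
vertex 1.396 -0.173 -3.668
endloop
endfacet
facet normal -0.931 -0.191 -0.311
outer loop
vertex 1.396 -0.173 -3.668
vertex 0.787 0.873 -2.485
vertex 1.272 0.694 -3.829
endloop
endfacet
facet normal 0.337 -0.125 -0.933
outer loop
vertex 1.272 0.694 -3.829
vertex 3.053 0.167 -3.115
vertex 1.396 -0.173 -3.668
endloop
endfacet
facet normal -0.337 0.125 0.933
outer loop
vertex 0.911 0.007 -2.324
vertex 2.444 1.213 -1.932
vertex 0.787 0.873 -2.485
endloop
endfacet
facet normal 0.139 -0.974 0.180
outer loop
vertex 2.568 0.346 -1.771
vertex 0.911 0.007 -2.324
vertex 3.053 0.167 -3.115
endloop
endfacet
facet normal -0.337 0.125 0.933
outer loop
vertex 2.568 0.346 -1.771
vertex 2.444 1.213 -1.932
vertex 0.911 0.007 -2.324
endloop
endfacet
facet normal -0.140 0.974 -0.180
outer loop
vertex 0.787 0.873 -2.485
vertex 2.444 1.213 -1.932
vertex 1.272 0.694 -3.829
endloop
endfacet
facet normal 0.337 -0.125 -0.933
outer loop
vertex 2.929 1.033 -3.276
vertex 3.053 0.167 -3.115
vertex 1.272 0.694 -3.829
endloop
endfacet
facet normal -0.139 0.974 -0.181
outer loop
vertex 1.272 0.694 -3.829
vertex 2.444 1.213 -1.932
vertex 2.929 1.033 -3.276
endloop
endfacet
facet normal 0.931 0.191 0.311
outer loop
vertex 2.929 1.033 -3.276
vertex 2.568 0.346 -1.771
vertex 3.053 0.167 -3.115
endloop
endfacet
facet normal 0.931 0.191 0.310
outer loop
vertex 2.444 1.213 -1.932
vertex 2.568 0.346 -1.771
vertex 2.929 1.033 -3.276
endloop
endfacet
facet normal -0.170 0.794 -0.584
outer loop
vertex 2.776 -0.797 2.474
vertex 1.89 -1.034 2.409
vertex 2.169 -0.477 3.086
endloop
endfacet
facet normal 0.745 0.188 0.640
outer loop
vertex 2.776 -0.797 2.474
vertex 2.169 -0.477 3.086
vertex 2.25 -2.726 3.651
endloop
endfacet
facet normal -0.169 0.794 -0.584
outer loop
vertex 2.169 -0.477 3.086
vertex 1.89 -1.034 2.409
vertex 1.282 -0.714 3.021
endloop
endfacet
facet normal -0.134 0.237 0.962
outer loop
vertex 2.169 -0.477 3.086
vertex 1.282 -0.714 3.021
vertex 2.25 -2.726 3.651
endloop
endfacet
facet normal -0.169 0.795 -0.583
outer loop
vertex 1.282 -0.714 3.021
vertex 1.89 -1.034 2.409
vertex 1.003 -1.271 2.343
endloop
endfacet
facet normal -0.819 -0.230 0.526
outer loop
vertex 1.282 -0.714 3.021
vertex 1.003 -1.271 2.343
vertex 2.25 -2.726 3.651
endloop
endfacet
facet normal -0.169 0.795 -0.583
outer loop
vertex 1.003 -1.271 2.343
vertex 1.89 -1.034 2.409
vertex 1.611 -1.591 1.731
endloop
endfacet
facet normal -0.626 -0.745 -0.232
outer loop
vertex 1.003 -1.271 2.343
vertex 1.611 -1.591 1.731
vertex 2.25 -2.726 3.651
endloop
endfacet
facet normal -0.169 0.795 -0.583
outer loop
vertex 1.611 -1.591 1.731
vertex 1.89 -1.034 2.409
vertex 2.498 -1.354 1.797
endloop
endfacet
facet normal 0.253 -0.794 -0.553
outer loop
vertex 1.611 -1.591 1.731
vertex 2.498 -1.354 1.797
vertex 2.25 -2.726 3.651
endloop
endfacet
facet normal -0.170 0.794 -0.584
outer loop
vertex 2.498 -1.354 1.797
vertex 1.89 -1.034 2.409
vertex 2.776 -0.797 2.474
endloop
endfacet
facet normal 0.938 -0.327 -0.116
outer loop
vertex 2.498 -1.354 1.797
vertex 2.776 -0.797 2.474
vertex 2.25 -2.726 3.651
endloop
endfacet

endsolid


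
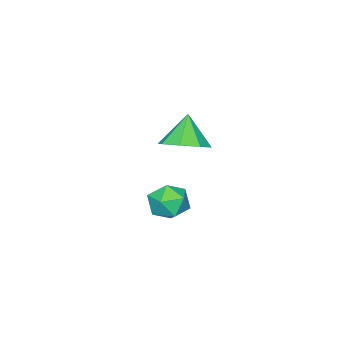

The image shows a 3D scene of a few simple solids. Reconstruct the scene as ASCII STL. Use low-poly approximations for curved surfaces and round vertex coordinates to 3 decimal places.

solid 
facet normal 0.441 0.256 -0.860
outer loop
vertex -1.87 -3.304 -2.973
vertex -2.681 -3.723 -3.513
vertex -2.46 -2.766 -3.115
endloop
endfacet
facet normal 0.208 0.456 0.865
outer loop
vertex -1.87 -3.304 -2.973
vertex -2.46 -2.766 -3.115
vertex -3.359 -4.117 -2.187
endloop
endfacet
facet normal 0.441 0.256 -0.860
outer loop
vertex -2.46 -2.766 -3.115
vertex -2.681 -3.723 -3.513
vertex -3.179 -2.788 -3.49
endloop
endfacet
facet normal -0.356 0.678 0.643
outer loop
vertex -2.46 -2.766 -3.115
vertex -3.179 -2.788 -3.49
vertex -3.359 -4.117 -2.187
endloop
endfacet
facet normal 0.440 0.256 -0.861
outer loop
vertex -3.179 -2.788 -3.49
vertex -2.681 -3.723 -3.513
vertex -3.606 -3.358 -3.878
endloop
endfacet
facet normal -0.850 0.423 0.314
outer loop
vertex -3.179 -2.788 -3.49
vertex -3.606 -3.358 -3.878
vertex -3.359 -4.117 -2.187
endloop
endfacet
facet normal 0.440 0.256 -0.861
outer loop
vertex -3.606 -3.358 -3.878
vertex -2.681 -3.723 -3.513
vertex -3.491 -4.142 -4.052
endloop
endfacet
facet normal -0.984 -0.160 0.072
outer loop
vertex -3.606 -3.358 -3.878
vertex -3.491 -4.142 -4.052
vertex -3.359 -4.117 -2.187
endloop
endfacet
facet normal 0.441 0.255 -0.861
outer loop
vertex -3.491 -4.142 -4.052
vertex -2.681 -3.723 -3.513
vertex -2.901 -4.681 -3.91
endloop
endfacet
facet normal -0.681 -0.730 0.058
outer loop
vertex -3.491 -4.142 -4.052
vertex -2.901 -4.681 -3.91
vertex -3.359 -4.117 -2.187
endloop
endfacet
facet normal 0.441 0.255 -0.861
outer loop
vertex -2.901 -4.681 -3.91
vertex -2.681 -3.723 -3.513
vertex -2.182 -4.658 -3.535
endloop
endfacet
facet normal -0.116 -0.953 0.281
outer loop
vertex -2.901 -4.681 -3.91
vertex -2.182 -4.658 -3.535
vertex -3.359 -4.117 -2.187
endloop
endfacet
facet normal 0.441 0.256 -0.860
outer loop
vertex -2.182 -4.658 -3.535
vertex -2.681 -3.723 -3.513
vertex -1.755 -4.088 -3.147
endloop
endfacet
facet normal 0.377 -0.697 0.609
outer loop
vertex -2.182 -4.658 -3.535
vertex -1.755 -4.088 -3.147
vertex -3.359 -4.117 -2.187
endloop
endfacet
facet normal 0.441 0.256 -0.860
outer loop
vertex -1.755 -4.088 -3.147
vertex -2.681 -3.723 -3.513
vertex -1.87 -3.304 -2.973
endloop
endfacet
facet normal 0.512 -0.114 0.852
outer loop
vertex -1.755 -4.088 -3.147
vertex -1.87 -3.304 -2.973
vertex -3.359 -4.117 -2.187
endloop
endfacet
facet normal 0.332 0.395 0.857
outer loop
vertex 1.905 0.059 -2.668
vertex 1.918 -0.735 -2.307
vertex 2.624 -0.433 -2.72
endloop
endfacet
facet normal 0.554 0.778 0.297
outer loop
vertex 1.905 0.059 -2.668
vertex 2.624 -0.433 -2.72
vertex 2.356 0.023 -3.414
endloop
endfacet
facet normal -0.023 0.998 -0.062
outer loop
vertex 1.905 0.059 -2.668
vertex 2.356 0.023 -3.414
vertex 1.484 0.002 -3.43
endloop
endfacet
facet normal -0.601 0.751 0.276
outer loop
vertex 1.905 0.059 -2.668
vertex 1.484 0.002 -3.43
vertex 1.213 -0.466 -2.746
endloop
endfacet
facet normal -0.381 0.377 0.844
outer loop
vertex 1.905 0.059 -2.668
vertex 1.213 -0.466 -2.746
vertex 1.918 -0.735 -2.307
endloop
endfacet
facet normal 0.929 0.347 -0.131
outer loop
vertex 2.356 0.023 -3.414
vertex 2.624 -0.433 -2.72
vertex 2.647 -0.794 -3.514
endloop
endfacet
facet normal 0.570 -0.273 0.775
outer loop
vertex 2.624 -0.433 -2.72
vertex 1.918 -0.735 -2.307
vertex 2.376 -1.262 -2.83
endloop
endfacet
facet normal -0.584 -0.300 0.754
outer loop
vertex 1.918 -0.735 -2.307
vertex 1.213 -0.466 -2.746
vertex 1.504 -1.283 -2.846
endloop
endfacet
facet normal -0.939 0.303 -0.165
outer loop
vertex 1.213 -0.466 -2.746
vertex 1.484 0.002 -3.43
vertex 1.236 -0.827 -3.54
endloop
endfacet
facet normal -0.004 0.703 -0.711
outer loop
vertex 1.484 0.002 -3.43
vertex 2.356 0.023 -3.414
vertex 1.942 -0.525 -3.953
endloop
endfacet
facet normal 0.601 -0.751 -0.276
outer loop
vertex 1.955 -1.319 -3.592
vertex 2.647 -0.794 -3.514
vertex 2.376 -1.262 -2.83
endloop
endfacet
facet normal 0.023 -0.998 0.062
outer loop
vertex 1.955 -1.319 -3.592
vertex 2.376 -1.262 -2.83
vertex 1.504 -1.283 -2.846
endloop
endfacet
facet normal -0.554 -0.778 -0.297
outer loop
vertex 1.955 -1.319 -3.592
vertex 1.504 -1.283 -2.846
vertex 1.236 -0.827 -3.54
endloop
endfacet
facet normal -0.332 -0.395 -0.857
outer loop
vertex 1.955 -1.319 -3.592
vertex 1.236 -0.827 -3.54
vertex 1.942 -0.525 -3.953
endloop
endfacet
facet normal 0.381 -0.377 -0.844
outer loop
vertex 1.955 -1.319 -3.592
vertex 1.942 -0.525 -3.953
vertex 2.647 -0.794 -3.514
endloop
endfacet
facet normal 0.939 -0.303 0.165
outer loop
vertex 2.376 -1.262 -2.83
vertex 2.647 -0.794 -3.514
vertex 2.624 -0.433 -2.72
endloop
endfacet
facet normal 0.004 -0.703 0.711
outer loop
vertex 1.504 -1.283 -2.846
vertex 2.376 -1.262 -2.83
vertex 1.918 -0.735 -2.307
endloop
endfacet
facet normal -0.929 -0.347 0.131
outer loop
vertex 1.236 -0.827 -3.54
vertex 1.504 -1.283 -2.846
vertex 1.213 -0.466 -2.746
endloop
endfacet
facet normal -0.570 0.273 -0.775
outer loop
vertex 1.942 -0.525 -3.953
vertex 1.236 -0.827 -3.54
vertex 1.484 0.002 -3.43
endloop
endfacet
facet normal 0.584 0.300 -0.754
outer loop
vertex 2.647 -0.794 -3.514
vertex 1.942 -0.525 -3.953
vertex 2.356 0.023 -3.414
endloop
endfacet

endsolid


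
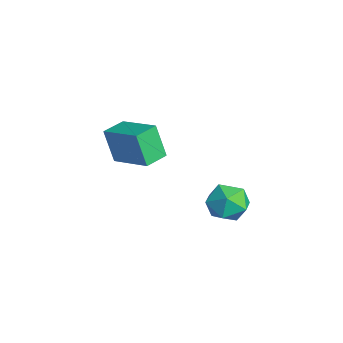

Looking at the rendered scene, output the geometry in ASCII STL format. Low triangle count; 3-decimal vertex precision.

solid 
facet normal -0.895 -0.125 0.427
outer loop
vertex 0.816 2.834 3.048
vertex 0.812 1.888 2.762
vertex 1.195 2.138 3.638
endloop
endfacet
facet normal -0.516 0.373 0.771
outer loop
vertex 0.816 2.834 3.048
vertex 1.195 2.138 3.638
vertex 1.661 3.003 3.532
endloop
endfacet
facet normal -0.351 0.886 0.304
outer loop
vertex 0.816 2.834 3.048
vertex 1.661 3.003 3.532
vertex 1.565 3.288 2.59
endloop
endfacet
facet normal -0.629 0.705 -0.329
outer loop
vertex 0.816 2.834 3.048
vertex 1.565 3.288 2.59
vertex 1.041 2.598 2.114
endloop
endfacet
facet normal -0.964 0.080 -0.253
outer loop
vertex 0.816 2.834 3.048
vertex 1.041 2.598 2.114
vertex 0.812 1.888 2.762
endloop
endfacet
facet normal 0.091 0.073 0.993
outer loop
vertex 1.661 3.003 3.532
vertex 1.195 2.138 3.638
vertex 2.179 2.162 3.546
endloop
endfacet
facet normal -0.521 -0.733 0.437
outer loop
vertex 1.195 2.138 3.638
vertex 0.812 1.888 2.762
vertex 1.655 1.472 3.07
endloop
endfacet
facet normal -0.633 -0.401 -0.663
outer loop
vertex 0.812 1.888 2.762
vertex 1.041 2.598 2.114
vertex 1.559 1.757 2.128
endloop
endfacet
facet normal -0.088 0.610 -0.787
outer loop
vertex 1.041 2.598 2.114
vertex 1.565 3.288 2.59
vertex 2.025 2.622 2.022
endloop
endfacet
facet normal 0.359 0.903 0.237
outer loop
vertex 1.565 3.288 2.59
vertex 1.661 3.003 3.532
vertex 2.408 2.872 2.898
endloop
endfacet
facet normal 0.629 -0.705 0.329
outer loop
vertex 2.404 1.926 2.612
vertex 2.179 2.162 3.546
vertex 1.655 1.472 3.07
endloop
endfacet
facet normal 0.351 -0.886 -0.304
outer loop
vertex 2.404 1.926 2.612
vertex 1.655 1.472 3.07
vertex 1.559 1.757 2.128
endloop
endfacet
facet normal 0.516 -0.373 -0.771
outer loop
vertex 2.404 1.926 2.612
vertex 1.559 1.757 2.128
vertex 2.025 2.622 2.022
endloop
endfacet
facet normal 0.895 0.125 -0.427
outer loop
vertex 2.404 1.926 2.612
vertex 2.025 2.622 2.022
vertex 2.408 2.872 2.898
endloop
endfacet
facet normal 0.964 -0.080 0.253
outer loop
vertex 2.404 1.926 2.612
vertex 2.408 2.872 2.898
vertex 2.179 2.162 3.546
endloop
endfacet
facet normal 0.088 -0.610 0.787
outer loop
vertex 1.655 1.472 3.07
vertex 2.179 2.162 3.546
vertex 1.195 2.138 3.638
endloop
endfacet
facet normal -0.359 -0.903 -0.237
outer loop
vertex 1.559 1.757 2.128
vertex 1.655 1.472 3.07
vertex 0.812 1.888 2.762
endloop
endfacet
facet normal -0.091 -0.073 -0.993
outer loop
vertex 2.025 2.622 2.022
vertex 1.559 1.757 2.128
vertex 1.041 2.598 2.114
endloop
endfacet
facet normal 0.521 0.733 -0.437
outer loop
vertex 2.408 2.872 2.898
vertex 2.025 2.622 2.022
vertex 1.565 3.288 2.59
endloop
endfacet
facet normal 0.633 0.401 0.663
outer loop
vertex 2.179 2.162 3.546
vertex 2.408 2.872 2.898
vertex 1.661 3.003 3.532
endloop
endfacet
facet normal -0.513 0.858 0.019
outer loop
vertex -4.186 -0.254 4.04
vertex -2.588 0.686 4.705
vertex -3.727 0.055 2.497
endloop
endfacet
facet normal -0.811 -0.478 -0.337
outer loop
vertex -3.152 -0.906 2.475
vertex -4.186 -0.254 4.04
vertex -3.727 0.055 2.497
endloop
endfacet
facet normal -0.513 0.858 0.019
outer loop
vertex -3.727 0.055 2.497
vertex -2.588 0.686 4.705
vertex -2.128 0.995 3.161
endloop
endfacet
facet normal 0.280 0.189 -0.941
outer loop
vertex -2.128 0.995 3.161
vertex -3.152 -0.906 2.475
vertex -3.727 0.055 2.497
endloop
endfacet
facet normal -0.280 -0.189 0.941
outer loop
vertex -4.186 -0.254 4.04
vertex -2.013 -0.275 4.683
vertex -2.588 0.686 4.705
endloop
endfacet
facet normal -0.811 -0.477 -0.337
outer loop
vertex -3.612 -1.215 4.019
vertex -4.186 -0.254 4.04
vertex -3.152 -0.906 2.475
endloop
endfacet
facet normal -0.280 -0.188 0.941
outer loop
vertex -3.612 -1.215 4.019
vertex -2.013 -0.275 4.683
vertex -4.186 -0.254 4.04
endloop
endfacet
facet normal 0.811 0.478 0.337
outer loop
vertex -2.588 0.686 4.705
vertex -2.013 -0.275 4.683
vertex -2.128 0.995 3.161
endloop
endfacet
facet normal 0.281 0.188 -0.941
outer loop
vertex -1.554 0.034 3.14
vertex -3.152 -0.906 2.475
vertex -2.128 0.995 3.161
endloop
endfacet
facet normal 0.812 0.477 0.337
outer loop
vertex -2.128 0.995 3.161
vertex -2.013 -0.275 4.683
vertex -1.554 0.034 3.14
endloop
endfacet
facet normal 0.513 -0.858 -0.019
outer loop
vertex -1.554 0.034 3.14
vertex -3.612 -1.215 4.019
vertex -3.152 -0.906 2.475
endloop
endfacet
facet normal 0.513 -0.858 -0.019
outer loop
vertex -2.013 -0.275 4.683
vertex -3.612 -1.215 4.019
vertex -1.554 0.034 3.14
endloop
endfacet

endsolid


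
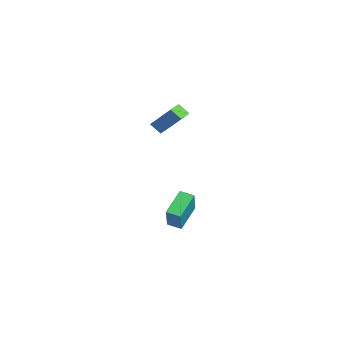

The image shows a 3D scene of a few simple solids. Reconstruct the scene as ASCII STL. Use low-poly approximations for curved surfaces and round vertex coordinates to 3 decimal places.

solid 
facet normal -0.555 -0.803 0.217
outer loop
vertex 1.688 3.433 -2.617
vertex 0.662 3.735 -4.127
vertex 2.829 2.378 -3.603
endloop
endfacet
facet normal 0.554 -0.164 0.816
outer loop
vertex 3.318 3.085 -3.793
vertex 1.688 3.433 -2.617
vertex 2.829 2.378 -3.603
endloop
endfacet
facet normal -0.555 -0.803 0.216
outer loop
vertex 2.829 2.378 -3.603
vertex 0.662 3.735 -4.127
vertex 1.804 2.68 -5.113
endloop
endfacet
facet normal 0.620 -0.573 -0.536
outer loop
vertex 1.804 2.68 -5.113
vertex 3.318 3.085 -3.793
vertex 2.829 2.378 -3.603
endloop
endfacet
facet normal -0.620 0.573 0.536
outer loop
vertex 1.688 3.433 -2.617
vertex 1.151 4.442 -4.317
vertex 0.662 3.735 -4.127
endloop
endfacet
facet normal 0.554 -0.163 0.816
outer loop
vertex 2.176 4.14 -2.807
vertex 1.688 3.433 -2.617
vertex 3.318 3.085 -3.793
endloop
endfacet
facet normal -0.621 0.572 0.536
outer loop
vertex 2.176 4.14 -2.807
vertex 1.151 4.442 -4.317
vertex 1.688 3.433 -2.617
endloop
endfacet
facet normal -0.554 0.164 -0.816
outer loop
vertex 0.662 3.735 -4.127
vertex 1.151 4.442 -4.317
vertex 1.804 2.68 -5.113
endloop
endfacet
facet normal 0.620 -0.572 -0.536
outer loop
vertex 2.292 3.387 -5.303
vertex 3.318 3.085 -3.793
vertex 1.804 2.68 -5.113
endloop
endfacet
facet normal -0.554 0.163 -0.816
outer loop
vertex 1.804 2.68 -5.113
vertex 1.151 4.442 -4.317
vertex 2.292 3.387 -5.303
endloop
endfacet
facet normal 0.555 0.803 -0.217
outer loop
vertex 2.292 3.387 -5.303
vertex 2.176 4.14 -2.807
vertex 3.318 3.085 -3.793
endloop
endfacet
facet normal 0.555 0.803 -0.216
outer loop
vertex 1.151 4.442 -4.317
vertex 2.176 4.14 -2.807
vertex 2.292 3.387 -5.303
endloop
endfacet
facet normal -0.443 -0.579 0.684
outer loop
vertex 1.956 2.852 3.866
vertex 1.354 3.442 3.976
vertex 0.801 1.954 2.359
endloop
endfacet
facet normal 0.708 -0.694 -0.129
outer loop
vertex 1.186 2.458 1.764
vertex 1.956 2.852 3.866
vertex 0.801 1.954 2.359
endloop
endfacet
facet normal -0.442 -0.580 0.685
outer loop
vertex 0.801 1.954 2.359
vertex 1.354 3.442 3.976
vertex 0.199 2.544 2.47
endloop
endfacet
facet normal -0.550 -0.427 -0.718
outer loop
vertex 0.199 2.544 2.47
vertex 1.186 2.458 1.764
vertex 0.801 1.954 2.359
endloop
endfacet
facet normal 0.550 0.427 0.718
outer loop
vertex 1.956 2.852 3.866
vertex 1.739 3.946 3.381
vertex 1.354 3.442 3.976
endloop
endfacet
facet normal 0.708 -0.694 -0.129
outer loop
vertex 2.341 3.356 3.27
vertex 1.956 2.852 3.866
vertex 1.186 2.458 1.764
endloop
endfacet
facet normal 0.551 0.427 0.717
outer loop
vertex 2.341 3.356 3.27
vertex 1.739 3.946 3.381
vertex 1.956 2.852 3.866
endloop
endfacet
facet normal -0.708 0.694 0.129
outer loop
vertex 1.354 3.442 3.976
vertex 1.739 3.946 3.381
vertex 0.199 2.544 2.47
endloop
endfacet
facet normal -0.550 -0.428 -0.717
outer loop
vertex 0.584 3.048 1.874
vertex 1.186 2.458 1.764
vertex 0.199 2.544 2.47
endloop
endfacet
facet normal -0.708 0.694 0.129
outer loop
vertex 0.199 2.544 2.47
vertex 1.739 3.946 3.381
vertex 0.584 3.048 1.874
endloop
endfacet
facet normal 0.442 0.579 -0.685
outer loop
vertex 0.584 3.048 1.874
vertex 2.341 3.356 3.27
vertex 1.186 2.458 1.764
endloop
endfacet
facet normal 0.442 0.580 -0.684
outer loop
vertex 1.739 3.946 3.381
vertex 2.341 3.356 3.27
vertex 0.584 3.048 1.874
endloop
endfacet

endsolid


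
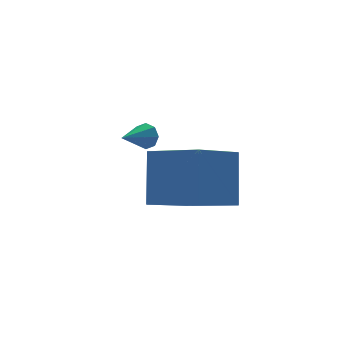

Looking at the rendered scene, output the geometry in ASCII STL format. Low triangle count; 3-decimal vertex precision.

solid 
facet normal 0.897 0.311 -0.314
outer loop
vertex -3.111 1.57 0.852
vertex -3.346 1.78 0.389
vertex -3.235 1.977 0.901
endloop
endfacet
facet normal -0.026 -0.127 0.992
outer loop
vertex -3.111 1.57 0.852
vertex -3.235 1.977 0.901
vertex -4.494 1.38 0.791
endloop
endfacet
facet normal 0.896 0.313 -0.315
outer loop
vertex -3.235 1.977 0.901
vertex -3.346 1.78 0.389
vertex -3.425 2.269 0.65
endloop
endfacet
facet normal -0.307 0.498 0.811
outer loop
vertex -3.235 1.977 0.901
vertex -3.425 2.269 0.65
vertex -4.494 1.38 0.791
endloop
endfacet
facet normal 0.897 0.312 -0.314
outer loop
vertex -3.425 2.269 0.65
vertex -3.346 1.78 0.389
vertex -3.568 2.274 0.246
endloop
endfacet
facet normal -0.606 0.764 0.224
outer loop
vertex -3.425 2.269 0.65
vertex -3.568 2.274 0.246
vertex -4.494 1.38 0.791
endloop
endfacet
facet normal 0.897 0.312 -0.314
outer loop
vertex -3.568 2.274 0.246
vertex -3.346 1.78 0.389
vertex -3.581 1.989 -0.074
endloop
endfacet
facet normal -0.746 0.512 -0.426
outer loop
vertex -3.568 2.274 0.246
vertex -3.581 1.989 -0.074
vertex -4.494 1.38 0.791
endloop
endfacet
facet normal 0.897 0.311 -0.315
outer loop
vertex -3.581 1.989 -0.074
vertex -3.346 1.78 0.389
vertex -3.457 1.582 -0.123
endloop
endfacet
facet normal -0.646 -0.106 -0.756
outer loop
vertex -3.581 1.989 -0.074
vertex -3.457 1.582 -0.123
vertex -4.494 1.38 0.791
endloop
endfacet
facet normal 0.896 0.312 -0.315
outer loop
vertex -3.457 1.582 -0.123
vertex -3.346 1.78 0.389
vertex -3.268 1.291 0.127
endloop
endfacet
facet normal -0.365 -0.732 -0.576
outer loop
vertex -3.457 1.582 -0.123
vertex -3.268 1.291 0.127
vertex -4.494 1.38 0.791
endloop
endfacet
facet normal 0.896 0.312 -0.316
outer loop
vertex -3.268 1.291 0.127
vertex -3.346 1.78 0.389
vertex -3.124 1.286 0.531
endloop
endfacet
facet normal -0.066 -0.998 0.011
outer loop
vertex -3.268 1.291 0.127
vertex -3.124 1.286 0.531
vertex -4.494 1.38 0.791
endloop
endfacet
facet normal 0.897 0.313 -0.313
outer loop
vertex -3.124 1.286 0.531
vertex -3.346 1.78 0.389
vertex -3.111 1.57 0.852
endloop
endfacet
facet normal 0.074 -0.748 0.659
outer loop
vertex -3.124 1.286 0.531
vertex -3.111 1.57 0.852
vertex -4.494 1.38 0.791
endloop
endfacet
facet normal -0.274 -0.460 -0.845
outer loop
vertex -2.412 -2.702 -0.992
vertex -4.246 -3.246 -0.101
vertex -3.289 -0.892 -1.692
endloop
endfacet
facet normal 0.869 0.258 -0.422
outer loop
vertex -2.694 0.106 0.141
vertex -2.412 -2.702 -0.992
vertex -3.289 -0.892 -1.692
endloop
endfacet
facet normal -0.274 -0.459 -0.845
outer loop
vertex -3.289 -0.892 -1.692
vertex -4.246 -3.246 -0.101
vertex -5.123 -1.435 -0.801
endloop
endfacet
facet normal -0.412 0.850 -0.329
outer loop
vertex -5.123 -1.435 -0.801
vertex -2.694 0.106 0.141
vertex -3.289 -0.892 -1.692
endloop
endfacet
facet normal 0.412 -0.850 0.329
outer loop
vertex -2.412 -2.702 -0.992
vertex -3.651 -2.248 1.732
vertex -4.246 -3.246 -0.101
endloop
endfacet
facet normal 0.869 0.258 -0.422
outer loop
vertex -1.817 -1.705 0.841
vertex -2.412 -2.702 -0.992
vertex -2.694 0.106 0.141
endloop
endfacet
facet normal 0.411 -0.850 0.329
outer loop
vertex -1.817 -1.705 0.841
vertex -3.651 -2.248 1.732
vertex -2.412 -2.702 -0.992
endloop
endfacet
facet normal -0.869 -0.258 0.422
outer loop
vertex -4.246 -3.246 -0.101
vertex -3.651 -2.248 1.732
vertex -5.123 -1.435 -0.801
endloop
endfacet
facet normal -0.412 0.850 -0.329
outer loop
vertex -4.528 -0.438 1.032
vertex -2.694 0.106 0.141
vertex -5.123 -1.435 -0.801
endloop
endfacet
facet normal -0.869 -0.258 0.422
outer loop
vertex -5.123 -1.435 -0.801
vertex -3.651 -2.248 1.732
vertex -4.528 -0.438 1.032
endloop
endfacet
facet normal 0.274 0.459 0.845
outer loop
vertex -4.528 -0.438 1.032
vertex -1.817 -1.705 0.841
vertex -2.694 0.106 0.141
endloop
endfacet
facet normal 0.274 0.460 0.845
outer loop
vertex -3.651 -2.248 1.732
vertex -1.817 -1.705 0.841
vertex -4.528 -0.438 1.032
endloop
endfacet

endsolid


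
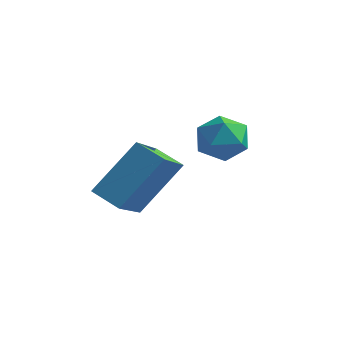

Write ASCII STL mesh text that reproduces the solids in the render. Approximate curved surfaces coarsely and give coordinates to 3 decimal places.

solid 
facet normal -0.364 -0.568 -0.739
outer loop
vertex -2.627 -3.108 0.346
vertex -2.926 -1.432 -0.795
vertex -1.707 -3.203 -0.034
endloop
endfacet
facet normal 0.146 -0.818 0.557
outer loop
vertex -0.954 -2.028 1.495
vertex -2.627 -3.108 0.346
vertex -1.707 -3.203 -0.034
endloop
endfacet
facet normal -0.363 -0.568 -0.739
outer loop
vertex -1.707 -3.203 -0.034
vertex -2.926 -1.432 -0.795
vertex -2.005 -1.527 -1.175
endloop
endfacet
facet normal 0.920 -0.095 -0.380
outer loop
vertex -2.005 -1.527 -1.175
vertex -0.954 -2.028 1.495
vertex -1.707 -3.203 -0.034
endloop
endfacet
facet normal -0.920 0.095 0.380
outer loop
vertex -2.627 -3.108 0.346
vertex -2.173 -0.257 0.734
vertex -2.926 -1.432 -0.795
endloop
endfacet
facet normal 0.145 -0.818 0.557
outer loop
vertex -1.875 -1.933 1.875
vertex -2.627 -3.108 0.346
vertex -0.954 -2.028 1.495
endloop
endfacet
facet normal -0.920 0.095 0.380
outer loop
vertex -1.875 -1.933 1.875
vertex -2.173 -0.257 0.734
vertex -2.627 -3.108 0.346
endloop
endfacet
facet normal -0.145 0.818 -0.557
outer loop
vertex -2.926 -1.432 -0.795
vertex -2.173 -0.257 0.734
vertex -2.005 -1.527 -1.175
endloop
endfacet
facet normal 0.920 -0.095 -0.380
outer loop
vertex -1.253 -0.352 0.354
vertex -0.954 -2.028 1.495
vertex -2.005 -1.527 -1.175
endloop
endfacet
facet normal -0.146 0.818 -0.557
outer loop
vertex -2.005 -1.527 -1.175
vertex -2.173 -0.257 0.734
vertex -1.253 -0.352 0.354
endloop
endfacet
facet normal 0.363 0.568 0.739
outer loop
vertex -1.253 -0.352 0.354
vertex -1.875 -1.933 1.875
vertex -0.954 -2.028 1.495
endloop
endfacet
facet normal 0.364 0.568 0.739
outer loop
vertex -2.173 -0.257 0.734
vertex -1.875 -1.933 1.875
vertex -1.253 -0.352 0.354
endloop
endfacet
facet normal -0.563 0.806 0.182
outer loop
vertex 0.663 -1.09 2.532
vertex -0.009 -1.559 2.529
vertex 0.399 -1.432 3.229
endloop
endfacet
facet normal 0.088 0.881 0.465
outer loop
vertex 0.663 -1.09 2.532
vertex 0.399 -1.432 3.229
vertex 1.201 -1.42 3.055
endloop
endfacet
facet normal 0.565 0.823 -0.062
outer loop
vertex 0.663 -1.09 2.532
vertex 1.201 -1.42 3.055
vertex 1.288 -1.54 2.249
endloop
endfacet
facet normal 0.210 0.713 -0.670
outer loop
vertex 0.663 -1.09 2.532
vertex 1.288 -1.54 2.249
vertex 0.54 -1.626 1.923
endloop
endfacet
facet normal -0.488 0.702 -0.519
outer loop
vertex 0.663 -1.09 2.532
vertex 0.54 -1.626 1.923
vertex -0.009 -1.559 2.529
endloop
endfacet
facet normal 0.194 0.341 0.920
outer loop
vertex 1.201 -1.42 3.055
vertex 0.399 -1.432 3.229
vertex 0.86 -2.094 3.377
endloop
endfacet
facet normal -0.860 0.220 0.461
outer loop
vertex 0.399 -1.432 3.229
vertex -0.009 -1.559 2.529
vertex 0.112 -2.18 3.051
endloop
endfacet
facet normal -0.737 0.051 -0.674
outer loop
vertex -0.009 -1.559 2.529
vertex 0.54 -1.626 1.923
vertex 0.199 -2.3 2.245
endloop
endfacet
facet normal 0.392 0.068 -0.917
outer loop
vertex 0.54 -1.626 1.923
vertex 1.288 -1.54 2.249
vertex 1.001 -2.288 2.071
endloop
endfacet
facet normal 0.967 0.245 0.068
outer loop
vertex 1.288 -1.54 2.249
vertex 1.201 -1.42 3.055
vertex 1.409 -2.161 2.771
endloop
endfacet
facet normal -0.210 -0.713 0.670
outer loop
vertex 0.737 -2.63 2.768
vertex 0.86 -2.094 3.377
vertex 0.112 -2.18 3.051
endloop
endfacet
facet normal -0.565 -0.823 0.062
outer loop
vertex 0.737 -2.63 2.768
vertex 0.112 -2.18 3.051
vertex 0.199 -2.3 2.245
endloop
endfacet
facet normal -0.088 -0.881 -0.465
outer loop
vertex 0.737 -2.63 2.768
vertex 0.199 -2.3 2.245
vertex 1.001 -2.288 2.071
endloop
endfacet
facet normal 0.563 -0.806 -0.182
outer loop
vertex 0.737 -2.63 2.768
vertex 1.001 -2.288 2.071
vertex 1.409 -2.161 2.771
endloop
endfacet
facet normal 0.488 -0.702 0.519
outer loop
vertex 0.737 -2.63 2.768
vertex 1.409 -2.161 2.771
vertex 0.86 -2.094 3.377
endloop
endfacet
facet normal -0.392 -0.068 0.917
outer loop
vertex 0.112 -2.18 3.051
vertex 0.86 -2.094 3.377
vertex 0.399 -1.432 3.229
endloop
endfacet
facet normal -0.967 -0.245 -0.068
outer loop
vertex 0.199 -2.3 2.245
vertex 0.112 -2.18 3.051
vertex -0.009 -1.559 2.529
endloop
endfacet
facet normal -0.194 -0.341 -0.920
outer loop
vertex 1.001 -2.288 2.071
vertex 0.199 -2.3 2.245
vertex 0.54 -1.626 1.923
endloop
endfacet
facet normal 0.860 -0.220 -0.461
outer loop
vertex 1.409 -2.161 2.771
vertex 1.001 -2.288 2.071
vertex 1.288 -1.54 2.249
endloop
endfacet
facet normal 0.737 -0.051 0.674
outer loop
vertex 0.86 -2.094 3.377
vertex 1.409 -2.161 2.771
vertex 1.201 -1.42 3.055
endloop
endfacet

endsolid


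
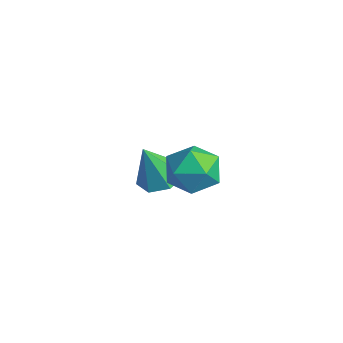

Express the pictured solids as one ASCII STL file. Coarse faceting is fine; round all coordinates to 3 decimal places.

solid 
facet normal 0.061 0.364 -0.930
outer loop
vertex -2.122 -1.858 -0.655
vertex -2.804 -2.497 -0.95
vertex -2.927 -1.589 -0.603
endloop
endfacet
facet normal 0.258 0.631 0.732
outer loop
vertex -2.122 -1.858 -0.655
vertex -2.927 -1.589 -0.603
vertex -2.916 -3.163 0.75
endloop
endfacet
facet normal 0.061 0.364 -0.930
outer loop
vertex -2.927 -1.589 -0.603
vertex -2.804 -2.497 -0.95
vertex -3.64 -2.004 -0.812
endloop
endfacet
facet normal -0.515 0.557 0.652
outer loop
vertex -2.927 -1.589 -0.603
vertex -3.64 -2.004 -0.812
vertex -2.916 -3.163 0.75
endloop
endfacet
facet normal 0.061 0.364 -0.930
outer loop
vertex -3.64 -2.004 -0.812
vertex -2.804 -2.497 -0.95
vertex -3.723 -2.79 -1.125
endloop
endfacet
facet normal -0.921 -0.056 0.385
outer loop
vertex -3.64 -2.004 -0.812
vertex -3.723 -2.79 -1.125
vertex -2.916 -3.163 0.75
endloop
endfacet
facet normal 0.061 0.365 -0.929
outer loop
vertex -3.723 -2.79 -1.125
vertex -2.804 -2.497 -0.95
vertex -3.114 -3.355 -1.307
endloop
endfacet
facet normal -0.653 -0.746 0.132
outer loop
vertex -3.723 -2.79 -1.125
vertex -3.114 -3.355 -1.307
vertex -2.916 -3.163 0.75
endloop
endfacet
facet normal 0.061 0.365 -0.929
outer loop
vertex -3.114 -3.355 -1.307
vertex -2.804 -2.497 -0.95
vertex -2.272 -3.274 -1.22
endloop
endfacet
facet normal 0.087 -0.993 0.084
outer loop
vertex -3.114 -3.355 -1.307
vertex -2.272 -3.274 -1.22
vertex -2.916 -3.163 0.75
endloop
endfacet
facet normal 0.061 0.364 -0.929
outer loop
vertex -2.272 -3.274 -1.22
vertex -2.804 -2.497 -0.95
vertex -1.831 -2.608 -0.93
endloop
endfacet
facet normal 0.741 -0.611 0.277
outer loop
vertex -2.272 -3.274 -1.22
vertex -1.831 -2.608 -0.93
vertex -2.916 -3.163 0.75
endloop
endfacet
facet normal 0.061 0.364 -0.929
outer loop
vertex -1.831 -2.608 -0.93
vertex -2.804 -2.497 -0.95
vertex -2.122 -1.858 -0.655
endloop
endfacet
facet normal 0.818 0.110 0.565
outer loop
vertex -1.831 -2.608 -0.93
vertex -2.122 -1.858 -0.655
vertex -2.916 -3.163 0.75
endloop
endfacet
facet normal -0.192 0.484 0.854
outer loop
vertex 1.538 -2.511 3.2
vertex 0.493 -2.898 3.184
vertex 1.295 -3.48 3.694
endloop
endfacet
facet normal 0.495 0.293 0.818
outer loop
vertex 1.538 -2.511 3.2
vertex 1.295 -3.48 3.694
vertex 2.228 -3.379 3.093
endloop
endfacet
facet normal 0.775 0.588 0.232
outer loop
vertex 1.538 -2.511 3.2
vertex 2.228 -3.379 3.093
vertex 2.003 -2.735 2.212
endloop
endfacet
facet normal 0.262 0.960 -0.095
outer loop
vertex 1.538 -2.511 3.2
vertex 2.003 -2.735 2.212
vertex 0.93 -2.437 2.269
endloop
endfacet
facet normal -0.336 0.896 0.291
outer loop
vertex 1.538 -2.511 3.2
vertex 0.93 -2.437 2.269
vertex 0.493 -2.898 3.184
endloop
endfacet
facet normal 0.524 -0.416 0.743
outer loop
vertex 2.228 -3.379 3.093
vertex 1.295 -3.48 3.694
vertex 1.61 -4.303 3.011
endloop
endfacet
facet normal -0.588 -0.107 0.802
outer loop
vertex 1.295 -3.48 3.694
vertex 0.493 -2.898 3.184
vertex 0.537 -4.005 3.068
endloop
endfacet
facet normal -0.822 0.559 -0.111
outer loop
vertex 0.493 -2.898 3.184
vertex 0.93 -2.437 2.269
vertex 0.312 -3.361 2.187
endloop
endfacet
facet normal 0.146 0.664 -0.733
outer loop
vertex 0.93 -2.437 2.269
vertex 2.003 -2.735 2.212
vertex 1.245 -3.26 1.586
endloop
endfacet
facet normal 0.977 0.060 -0.205
outer loop
vertex 2.003 -2.735 2.212
vertex 2.228 -3.379 3.093
vertex 2.047 -3.842 2.096
endloop
endfacet
facet normal -0.262 -0.960 0.095
outer loop
vertex 1.002 -4.229 2.08
vertex 1.61 -4.303 3.011
vertex 0.537 -4.005 3.068
endloop
endfacet
facet normal -0.775 -0.588 -0.232
outer loop
vertex 1.002 -4.229 2.08
vertex 0.537 -4.005 3.068
vertex 0.312 -3.361 2.187
endloop
endfacet
facet normal -0.495 -0.293 -0.818
outer loop
vertex 1.002 -4.229 2.08
vertex 0.312 -3.361 2.187
vertex 1.245 -3.26 1.586
endloop
endfacet
facet normal 0.192 -0.484 -0.854
outer loop
vertex 1.002 -4.229 2.08
vertex 1.245 -3.26 1.586
vertex 2.047 -3.842 2.096
endloop
endfacet
facet normal 0.336 -0.896 -0.291
outer loop
vertex 1.002 -4.229 2.08
vertex 2.047 -3.842 2.096
vertex 1.61 -4.303 3.011
endloop
endfacet
facet normal -0.146 -0.664 0.733
outer loop
vertex 0.537 -4.005 3.068
vertex 1.61 -4.303 3.011
vertex 1.295 -3.48 3.694
endloop
endfacet
facet normal -0.977 -0.060 0.205
outer loop
vertex 0.312 -3.361 2.187
vertex 0.537 -4.005 3.068
vertex 0.493 -2.898 3.184
endloop
endfacet
facet normal -0.524 0.416 -0.743
outer loop
vertex 1.245 -3.26 1.586
vertex 0.312 -3.361 2.187
vertex 0.93 -2.437 2.269
endloop
endfacet
facet normal 0.588 0.107 -0.802
outer loop
vertex 2.047 -3.842 2.096
vertex 1.245 -3.26 1.586
vertex 2.003 -2.735 2.212
endloop
endfacet
facet normal 0.822 -0.559 0.111
outer loop
vertex 1.61 -4.303 3.011
vertex 2.047 -3.842 2.096
vertex 2.228 -3.379 3.093
endloop
endfacet

endsolid


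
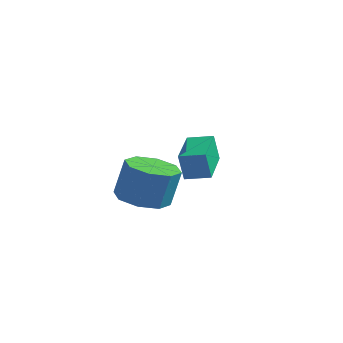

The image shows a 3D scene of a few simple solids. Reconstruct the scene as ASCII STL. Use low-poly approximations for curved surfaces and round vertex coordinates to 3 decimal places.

solid 
facet normal -0.154 -0.220 -0.963
outer loop
vertex 2.297 -0.457 -2.026
vertex 1.464 -0.121 -1.97
vertex 2.273 0.215 -2.176
endloop
endfacet
facet normal 0.987 -0.000 -0.159
outer loop
vertex 2.297 -0.457 -2.026
vertex 2.273 0.215 -2.176
vertex 2.509 -0.155 -0.707
endloop
endfacet
facet normal 0.987 -0.000 -0.159
outer loop
vertex 2.509 -0.155 -0.707
vertex 2.273 0.215 -2.176
vertex 2.485 0.517 -0.857
endloop
endfacet
facet normal 0.155 0.220 0.963
outer loop
vertex 2.509 -0.155 -0.707
vertex 2.485 0.517 -0.857
vertex 1.676 0.181 -0.65
endloop
endfacet
facet normal -0.154 -0.220 -0.963
outer loop
vertex 2.273 0.215 -2.176
vertex 1.464 -0.121 -1.97
vertex 1.775 0.69 -2.205
endloop
endfacet
facet normal 0.673 0.690 -0.266
outer loop
vertex 2.273 0.215 -2.176
vertex 1.775 0.69 -2.205
vertex 2.485 0.517 -0.857
endloop
endfacet
facet normal 0.672 0.691 -0.266
outer loop
vertex 2.485 0.517 -0.857
vertex 1.775 0.69 -2.205
vertex 1.986 0.992 -0.885
endloop
endfacet
facet normal 0.155 0.220 0.963
outer loop
vertex 2.485 0.517 -0.857
vertex 1.986 0.992 -0.885
vertex 1.676 0.181 -0.65
endloop
endfacet
facet normal -0.154 -0.220 -0.963
outer loop
vertex 1.775 0.69 -2.205
vertex 1.464 -0.121 -1.97
vertex 1.095 0.69 -2.096
endloop
endfacet
facet normal -0.035 0.975 -0.218
outer loop
vertex 1.775 0.69 -2.205
vertex 1.095 0.69 -2.096
vertex 1.986 0.992 -0.885
endloop
endfacet
facet normal -0.035 0.975 -0.218
outer loop
vertex 1.986 0.992 -0.885
vertex 1.095 0.69 -2.096
vertex 1.306 0.992 -0.777
endloop
endfacet
facet normal 0.153 0.221 0.963
outer loop
vertex 1.986 0.992 -0.885
vertex 1.306 0.992 -0.777
vertex 1.676 0.181 -0.65
endloop
endfacet
facet normal -0.155 -0.220 -0.963
outer loop
vertex 1.095 0.69 -2.096
vertex 1.464 -0.121 -1.97
vertex 0.631 0.215 -1.913
endloop
endfacet
facet normal -0.723 0.690 -0.042
outer loop
vertex 1.095 0.69 -2.096
vertex 0.631 0.215 -1.913
vertex 1.306 0.992 -0.777
endloop
endfacet
facet normal -0.723 0.689 -0.042
outer loop
vertex 1.306 0.992 -0.777
vertex 0.631 0.215 -1.913
vertex 0.843 0.517 -0.594
endloop
endfacet
facet normal 0.154 0.221 0.963
outer loop
vertex 1.306 0.992 -0.777
vertex 0.843 0.517 -0.594
vertex 1.676 0.181 -0.65
endloop
endfacet
facet normal -0.155 -0.220 -0.963
outer loop
vertex 0.631 0.215 -1.913
vertex 1.464 -0.121 -1.97
vertex 0.655 -0.457 -1.763
endloop
endfacet
facet normal -0.987 0.000 0.159
outer loop
vertex 0.631 0.215 -1.913
vertex 0.655 -0.457 -1.763
vertex 0.843 0.517 -0.594
endloop
endfacet
facet normal -0.987 0.000 0.159
outer loop
vertex 0.843 0.517 -0.594
vertex 0.655 -0.457 -1.763
vertex 0.867 -0.155 -0.444
endloop
endfacet
facet normal 0.154 0.220 0.963
outer loop
vertex 0.843 0.517 -0.594
vertex 0.867 -0.155 -0.444
vertex 1.676 0.181 -0.65
endloop
endfacet
facet normal -0.155 -0.220 -0.963
outer loop
vertex 0.655 -0.457 -1.763
vertex 1.464 -0.121 -1.97
vertex 1.154 -0.932 -1.735
endloop
endfacet
facet normal -0.672 -0.691 0.266
outer loop
vertex 0.655 -0.457 -1.763
vertex 1.154 -0.932 -1.735
vertex 0.867 -0.155 -0.444
endloop
endfacet
facet normal -0.673 -0.690 0.265
outer loop
vertex 0.867 -0.155 -0.444
vertex 1.154 -0.932 -1.735
vertex 1.365 -0.63 -0.415
endloop
endfacet
facet normal 0.154 0.220 0.963
outer loop
vertex 0.867 -0.155 -0.444
vertex 1.365 -0.63 -0.415
vertex 1.676 0.181 -0.65
endloop
endfacet
facet normal -0.153 -0.221 -0.963
outer loop
vertex 1.154 -0.932 -1.735
vertex 1.464 -0.121 -1.97
vertex 1.834 -0.932 -1.843
endloop
endfacet
facet normal 0.035 -0.975 0.218
outer loop
vertex 1.154 -0.932 -1.735
vertex 1.834 -0.932 -1.843
vertex 1.365 -0.63 -0.415
endloop
endfacet
facet normal 0.035 -0.975 0.218
outer loop
vertex 1.365 -0.63 -0.415
vertex 1.834 -0.932 -1.843
vertex 2.045 -0.63 -0.524
endloop
endfacet
facet normal 0.154 0.220 0.963
outer loop
vertex 1.365 -0.63 -0.415
vertex 2.045 -0.63 -0.524
vertex 1.676 0.181 -0.65
endloop
endfacet
facet normal -0.154 -0.221 -0.963
outer loop
vertex 1.834 -0.932 -1.843
vertex 1.464 -0.121 -1.97
vertex 2.297 -0.457 -2.026
endloop
endfacet
facet normal 0.724 -0.689 0.042
outer loop
vertex 1.834 -0.932 -1.843
vertex 2.297 -0.457 -2.026
vertex 2.045 -0.63 -0.524
endloop
endfacet
facet normal 0.723 -0.690 0.042
outer loop
vertex 2.045 -0.63 -0.524
vertex 2.297 -0.457 -2.026
vertex 2.509 -0.155 -0.707
endloop
endfacet
facet normal 0.155 0.220 0.963
outer loop
vertex 2.045 -0.63 -0.524
vertex 2.509 -0.155 -0.707
vertex 1.676 0.181 -0.65
endloop
endfacet
facet normal -0.916 -0.357 -0.181
outer loop
vertex 1.211 2.347 -1.278
vertex 0.613 3.851 -1.219
vertex 1.372 2.451 -2.301
endloop
endfacet
facet normal 0.369 -0.929 -0.036
outer loop
vertex 2.187 2.769 -2.141
vertex 1.211 2.347 -1.278
vertex 1.372 2.451 -2.301
endloop
endfacet
facet normal -0.916 -0.358 -0.180
outer loop
vertex 1.372 2.451 -2.301
vertex 0.613 3.851 -1.219
vertex 0.773 3.955 -2.242
endloop
endfacet
facet normal 0.154 0.100 -0.983
outer loop
vertex 0.773 3.955 -2.242
vertex 2.187 2.769 -2.141
vertex 1.372 2.451 -2.301
endloop
endfacet
facet normal -0.154 -0.100 0.983
outer loop
vertex 1.211 2.347 -1.278
vertex 1.428 4.169 -1.059
vertex 0.613 3.851 -1.219
endloop
endfacet
facet normal 0.369 -0.929 -0.037
outer loop
vertex 2.027 2.665 -1.118
vertex 1.211 2.347 -1.278
vertex 2.187 2.769 -2.141
endloop
endfacet
facet normal -0.154 -0.100 0.983
outer loop
vertex 2.027 2.665 -1.118
vertex 1.428 4.169 -1.059
vertex 1.211 2.347 -1.278
endloop
endfacet
facet normal -0.369 0.929 0.037
outer loop
vertex 0.613 3.851 -1.219
vertex 1.428 4.169 -1.059
vertex 0.773 3.955 -2.242
endloop
endfacet
facet normal 0.154 0.100 -0.983
outer loop
vertex 1.589 4.273 -2.082
vertex 2.187 2.769 -2.141
vertex 0.773 3.955 -2.242
endloop
endfacet
facet normal -0.369 0.929 0.036
outer loop
vertex 0.773 3.955 -2.242
vertex 1.428 4.169 -1.059
vertex 1.589 4.273 -2.082
endloop
endfacet
facet normal 0.917 0.357 0.180
outer loop
vertex 1.589 4.273 -2.082
vertex 2.027 2.665 -1.118
vertex 2.187 2.769 -2.141
endloop
endfacet
facet normal 0.916 0.358 0.181
outer loop
vertex 1.428 4.169 -1.059
vertex 2.027 2.665 -1.118
vertex 1.589 4.273 -2.082
endloop
endfacet

endsolid
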